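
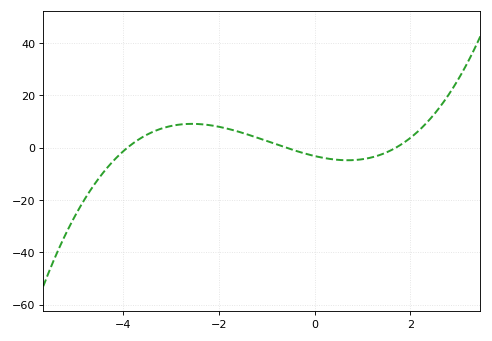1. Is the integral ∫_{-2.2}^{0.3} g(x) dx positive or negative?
positive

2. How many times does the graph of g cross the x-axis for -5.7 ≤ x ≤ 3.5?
3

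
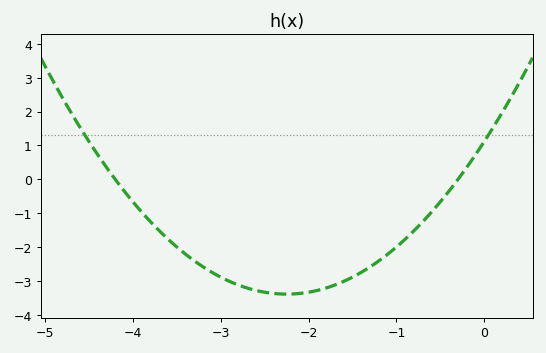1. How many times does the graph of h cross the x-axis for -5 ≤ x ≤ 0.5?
2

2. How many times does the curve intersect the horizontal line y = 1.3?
2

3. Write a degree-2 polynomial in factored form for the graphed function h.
y = 0.89(x + 4.2)(x + 0.3)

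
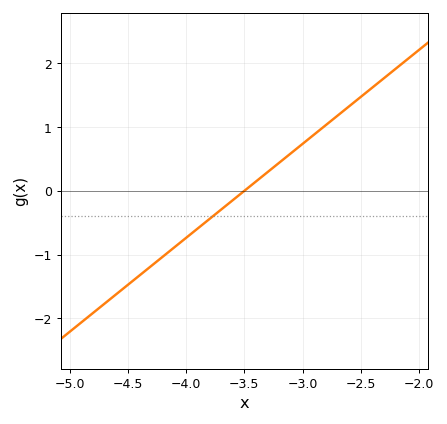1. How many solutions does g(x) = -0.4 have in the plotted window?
1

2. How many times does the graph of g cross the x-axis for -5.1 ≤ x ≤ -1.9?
1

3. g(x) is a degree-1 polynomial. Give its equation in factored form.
y = 1.47(x + 3.5)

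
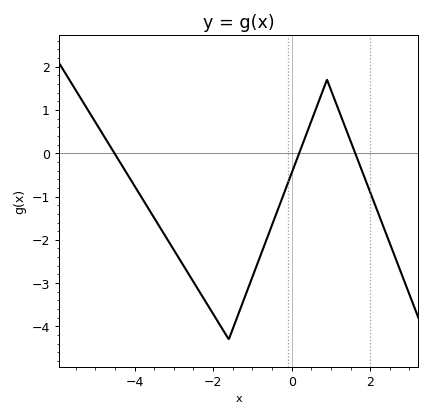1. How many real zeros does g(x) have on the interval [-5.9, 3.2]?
3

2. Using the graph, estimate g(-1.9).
-3.86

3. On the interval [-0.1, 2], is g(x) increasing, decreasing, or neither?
neither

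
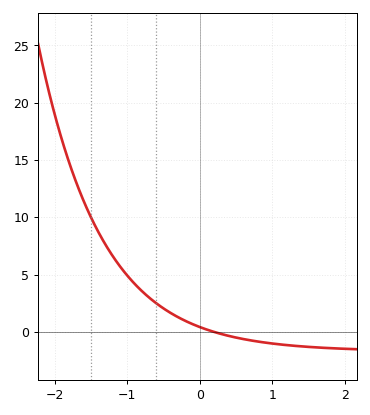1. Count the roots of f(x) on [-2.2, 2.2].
1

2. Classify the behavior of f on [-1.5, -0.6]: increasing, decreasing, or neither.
decreasing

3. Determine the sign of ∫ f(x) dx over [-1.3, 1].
positive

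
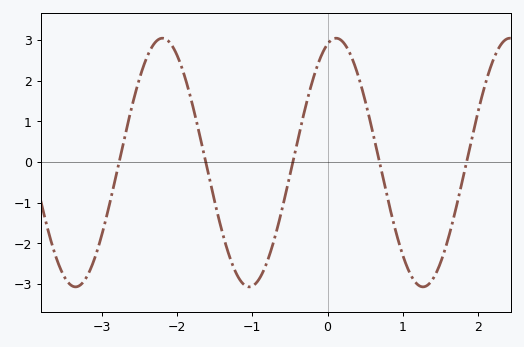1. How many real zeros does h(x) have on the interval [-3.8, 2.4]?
5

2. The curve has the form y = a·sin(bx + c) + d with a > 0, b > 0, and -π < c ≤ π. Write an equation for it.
y = 3.06sin(2.72x + 1.26) - 0.01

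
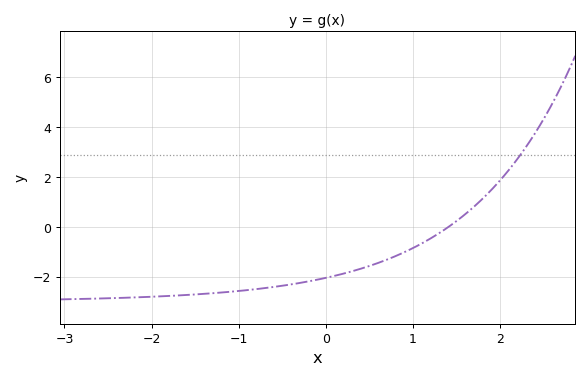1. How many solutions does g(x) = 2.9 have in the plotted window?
1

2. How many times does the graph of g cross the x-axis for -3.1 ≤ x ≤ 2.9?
1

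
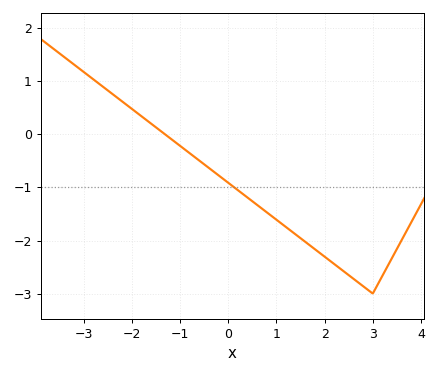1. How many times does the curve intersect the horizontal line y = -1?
1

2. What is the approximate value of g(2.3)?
-2.5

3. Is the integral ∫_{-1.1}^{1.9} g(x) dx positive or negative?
negative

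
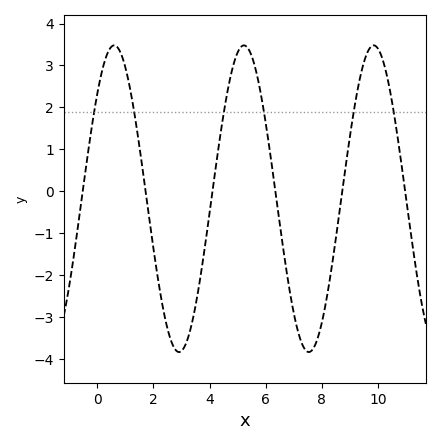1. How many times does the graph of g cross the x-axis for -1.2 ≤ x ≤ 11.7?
6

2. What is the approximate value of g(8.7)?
-0.1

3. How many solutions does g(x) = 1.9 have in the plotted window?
6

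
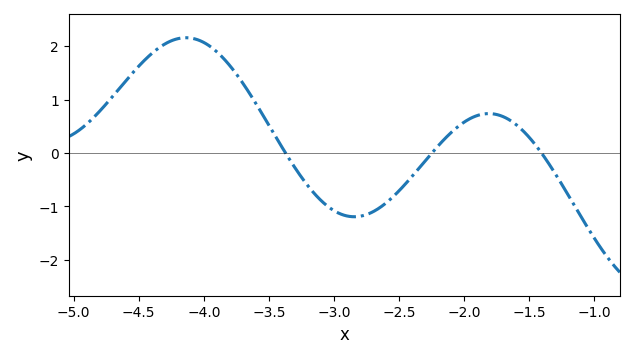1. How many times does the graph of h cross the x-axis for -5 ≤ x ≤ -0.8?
3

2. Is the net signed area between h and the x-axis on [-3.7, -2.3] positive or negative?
negative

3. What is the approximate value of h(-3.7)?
1.3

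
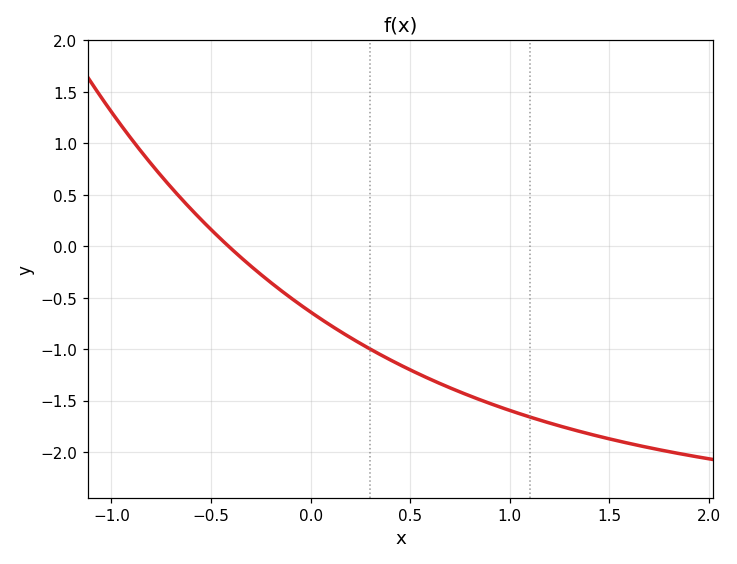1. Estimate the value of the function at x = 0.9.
-1.53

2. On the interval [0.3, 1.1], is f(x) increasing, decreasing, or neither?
decreasing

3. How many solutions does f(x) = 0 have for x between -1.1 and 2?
1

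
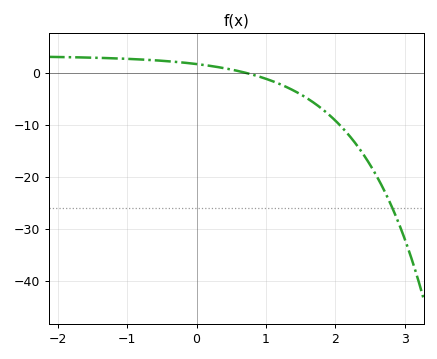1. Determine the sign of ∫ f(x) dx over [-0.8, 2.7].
negative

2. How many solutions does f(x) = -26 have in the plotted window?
1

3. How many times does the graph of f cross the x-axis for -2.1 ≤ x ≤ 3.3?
1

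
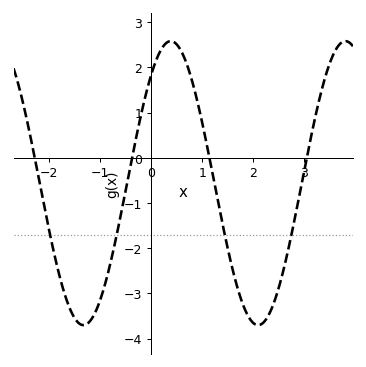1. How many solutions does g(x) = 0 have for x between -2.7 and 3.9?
4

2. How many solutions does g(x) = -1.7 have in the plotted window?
4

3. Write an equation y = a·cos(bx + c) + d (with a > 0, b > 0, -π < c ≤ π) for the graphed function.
y = 3.14cos(1.8x - 0.71) - 0.56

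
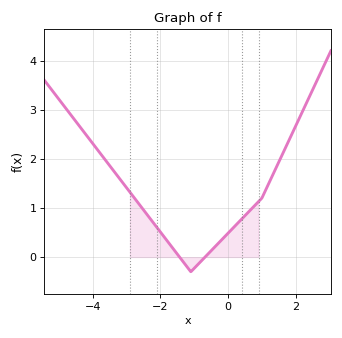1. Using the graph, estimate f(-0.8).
-0.086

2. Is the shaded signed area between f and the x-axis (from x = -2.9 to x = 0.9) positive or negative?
positive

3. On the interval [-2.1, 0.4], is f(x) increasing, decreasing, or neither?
neither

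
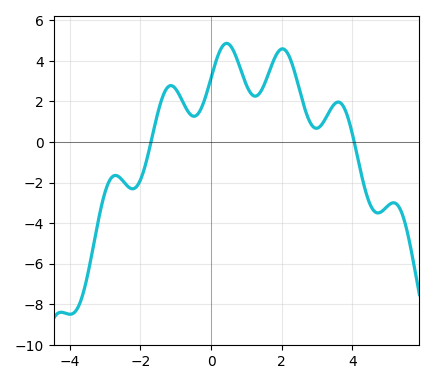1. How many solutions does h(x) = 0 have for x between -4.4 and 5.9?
2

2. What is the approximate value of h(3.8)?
1.57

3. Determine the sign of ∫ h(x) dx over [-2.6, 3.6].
positive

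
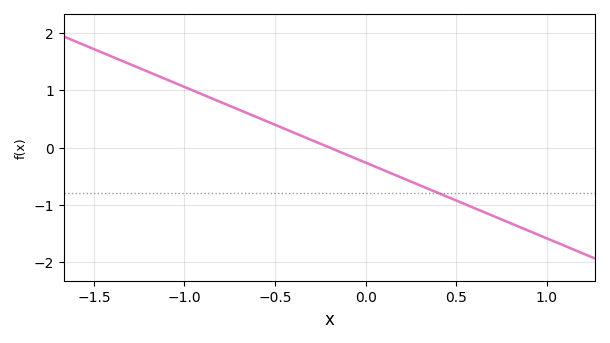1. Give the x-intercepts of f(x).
-0.2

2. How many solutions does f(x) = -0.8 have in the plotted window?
1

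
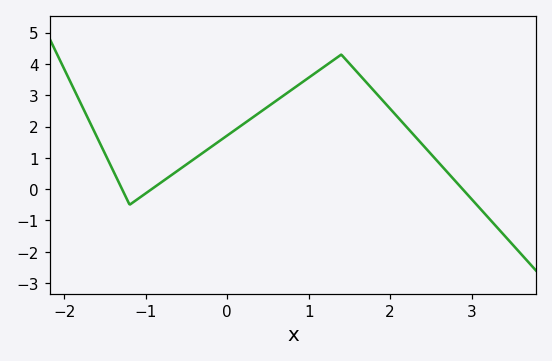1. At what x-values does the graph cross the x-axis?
-1.3, -0.9, 2.9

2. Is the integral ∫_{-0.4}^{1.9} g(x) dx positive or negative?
positive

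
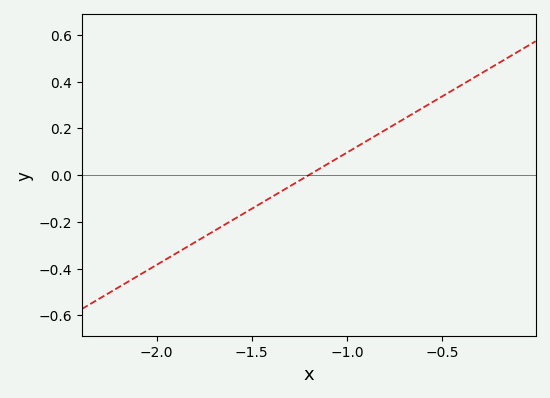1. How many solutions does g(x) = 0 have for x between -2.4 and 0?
1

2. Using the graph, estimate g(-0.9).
0.144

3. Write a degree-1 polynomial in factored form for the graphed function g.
y = 0.48(x + 1.2)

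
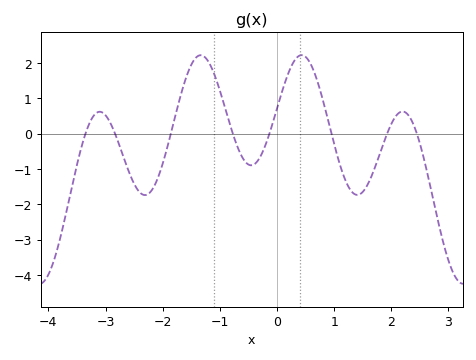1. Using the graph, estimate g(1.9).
-0.109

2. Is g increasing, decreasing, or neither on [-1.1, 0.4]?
neither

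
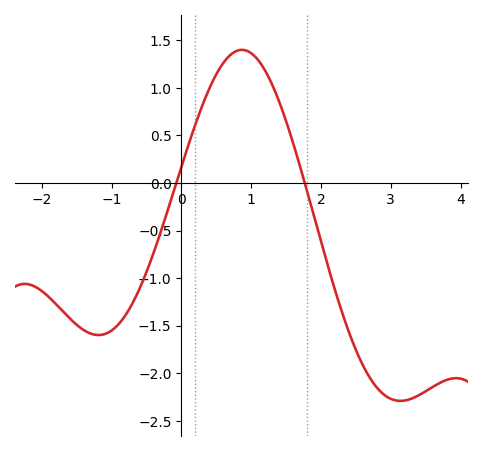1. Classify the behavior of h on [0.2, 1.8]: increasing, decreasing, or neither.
neither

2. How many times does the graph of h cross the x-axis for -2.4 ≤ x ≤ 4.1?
2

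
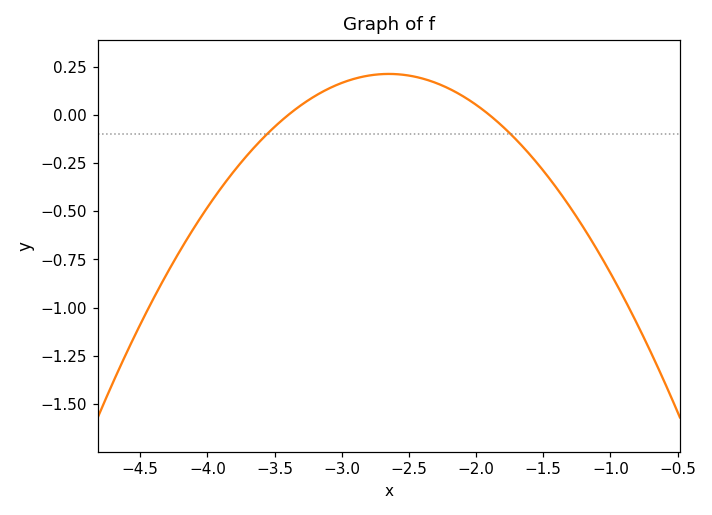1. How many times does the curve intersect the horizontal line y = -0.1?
2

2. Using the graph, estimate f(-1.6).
-0.205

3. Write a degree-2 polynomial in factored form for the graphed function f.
y = -0.38(x + 3.4)(x + 1.9)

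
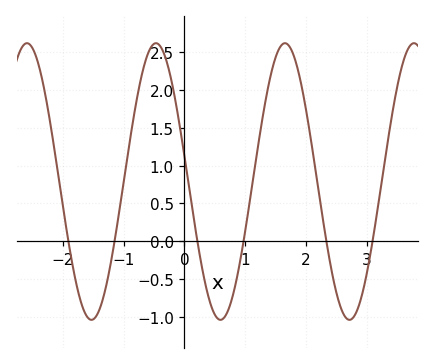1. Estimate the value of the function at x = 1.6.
2.6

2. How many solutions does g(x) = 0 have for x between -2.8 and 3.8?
6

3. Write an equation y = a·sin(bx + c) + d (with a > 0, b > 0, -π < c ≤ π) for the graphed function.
y = 1.83sin(3x + 3) + 0.79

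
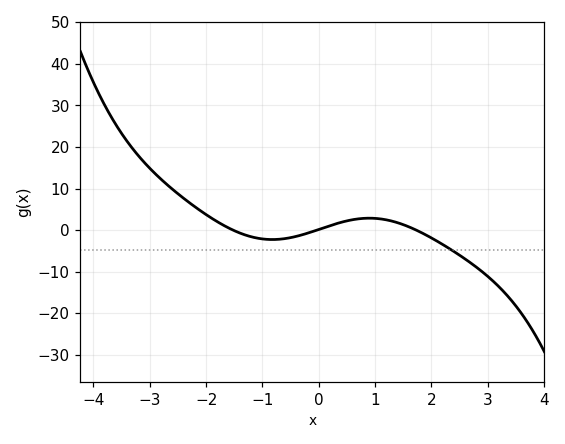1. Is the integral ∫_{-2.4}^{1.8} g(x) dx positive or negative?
positive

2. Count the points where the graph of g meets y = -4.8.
1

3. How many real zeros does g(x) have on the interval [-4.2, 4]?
3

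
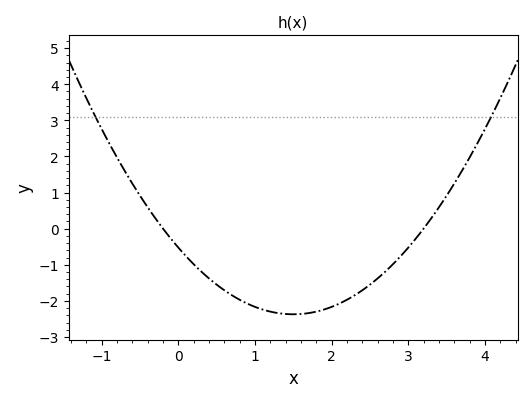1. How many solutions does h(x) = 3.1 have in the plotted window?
2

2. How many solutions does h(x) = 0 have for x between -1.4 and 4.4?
2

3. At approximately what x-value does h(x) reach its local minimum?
1.5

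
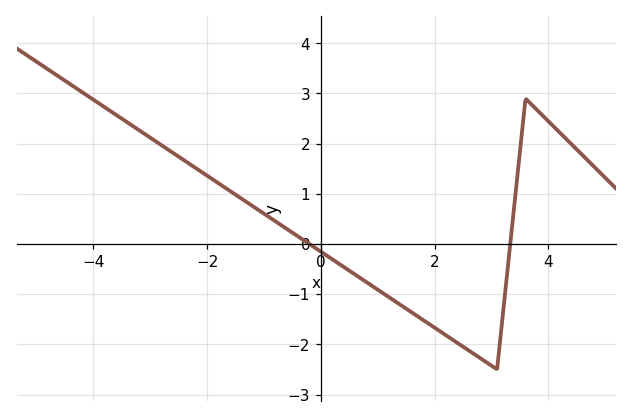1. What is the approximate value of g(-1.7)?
1.13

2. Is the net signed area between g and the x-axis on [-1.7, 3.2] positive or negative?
negative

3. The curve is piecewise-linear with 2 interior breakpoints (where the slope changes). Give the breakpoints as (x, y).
(3.1, -2.5); (3.6, 2.9)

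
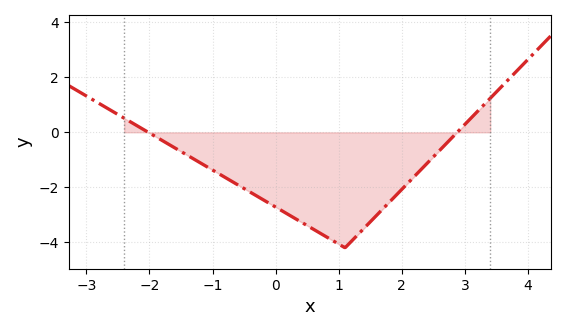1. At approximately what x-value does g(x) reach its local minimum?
1.2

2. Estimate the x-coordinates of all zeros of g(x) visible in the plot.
-2, 2.8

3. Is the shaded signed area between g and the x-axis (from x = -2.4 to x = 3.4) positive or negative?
negative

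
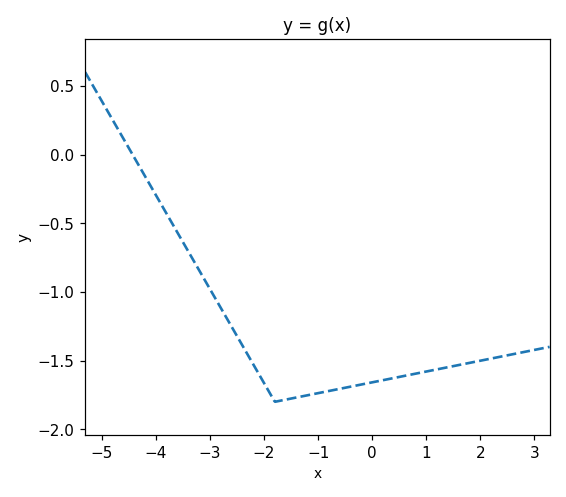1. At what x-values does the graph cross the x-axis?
-4.43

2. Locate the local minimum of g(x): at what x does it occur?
-1.8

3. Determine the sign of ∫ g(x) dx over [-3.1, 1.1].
negative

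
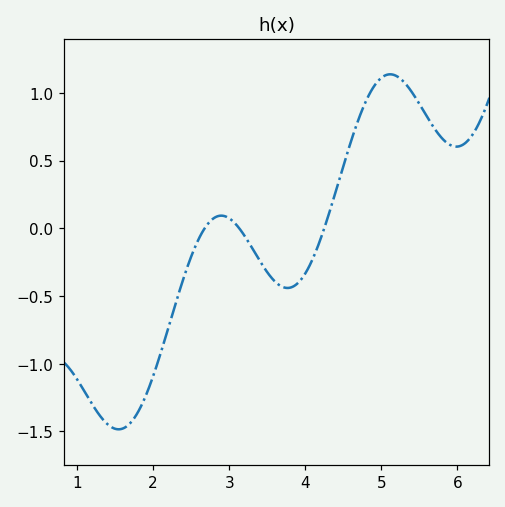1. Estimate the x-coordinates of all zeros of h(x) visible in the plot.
2.7, 3.1, 4.2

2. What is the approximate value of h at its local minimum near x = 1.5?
-1.5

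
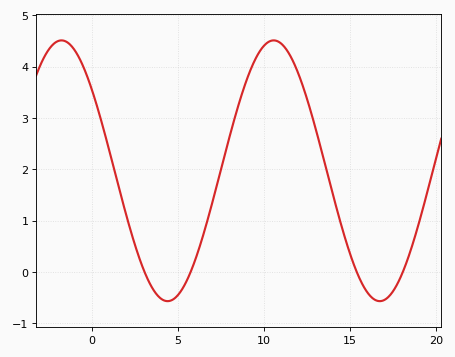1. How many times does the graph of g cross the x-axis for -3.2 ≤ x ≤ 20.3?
4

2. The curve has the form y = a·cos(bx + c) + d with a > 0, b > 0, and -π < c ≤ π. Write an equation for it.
y = 2.54cos(0.51x + 0.902) + 1.97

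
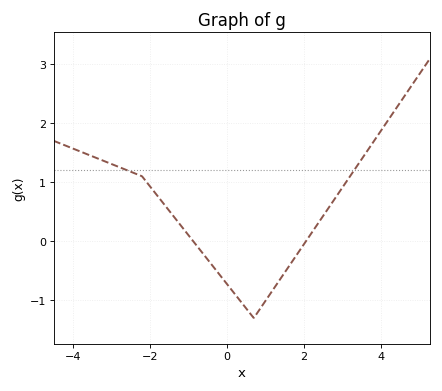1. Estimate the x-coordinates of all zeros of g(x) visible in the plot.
-0.8, 2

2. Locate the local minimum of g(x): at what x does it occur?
0.8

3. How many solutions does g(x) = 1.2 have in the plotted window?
2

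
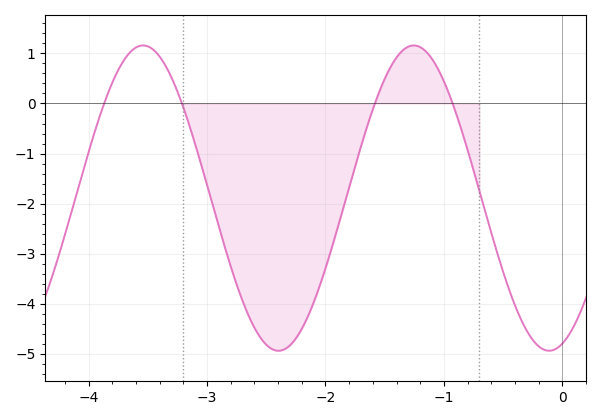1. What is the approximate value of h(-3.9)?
-0.219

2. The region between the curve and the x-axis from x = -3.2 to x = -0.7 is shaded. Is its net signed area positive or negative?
negative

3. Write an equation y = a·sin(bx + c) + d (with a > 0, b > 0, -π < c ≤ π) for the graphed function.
y = 3.05sin(2.75x - 1.26) - 1.89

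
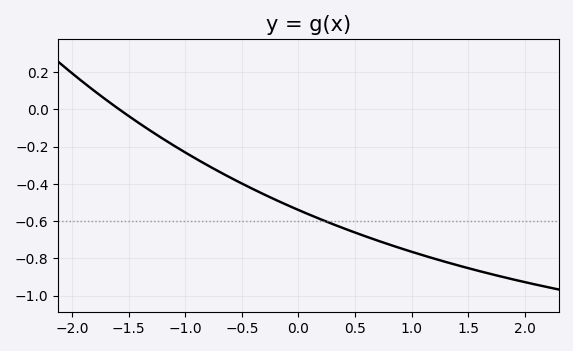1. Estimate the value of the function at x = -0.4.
-0.42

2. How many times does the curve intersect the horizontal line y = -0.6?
1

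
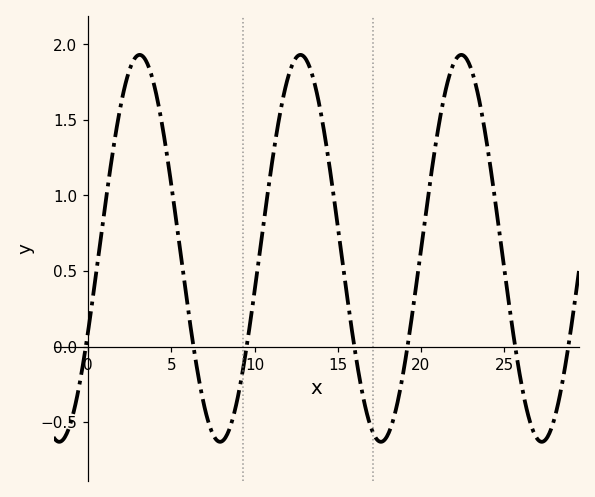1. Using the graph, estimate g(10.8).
1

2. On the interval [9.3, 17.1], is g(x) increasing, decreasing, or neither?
neither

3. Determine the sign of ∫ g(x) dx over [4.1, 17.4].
positive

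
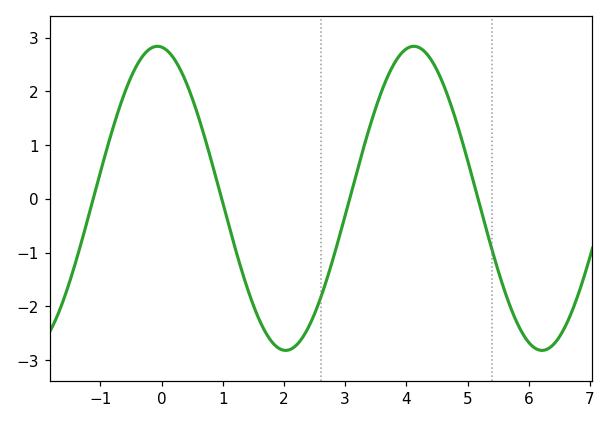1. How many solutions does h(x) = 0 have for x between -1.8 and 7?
4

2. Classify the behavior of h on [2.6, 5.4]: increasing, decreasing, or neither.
neither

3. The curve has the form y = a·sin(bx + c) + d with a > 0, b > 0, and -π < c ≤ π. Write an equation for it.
y = 2.83sin(1.5x + 1.7) + 0.01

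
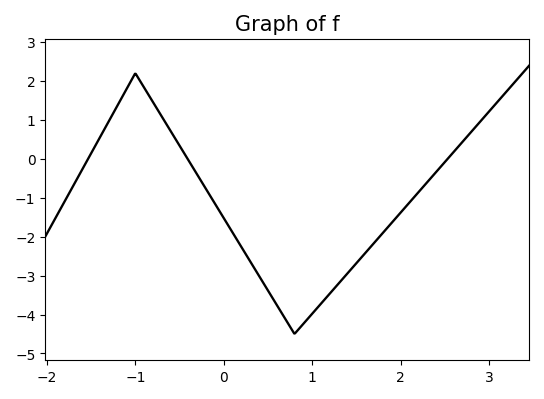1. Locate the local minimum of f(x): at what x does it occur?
0.801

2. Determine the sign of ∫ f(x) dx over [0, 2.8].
negative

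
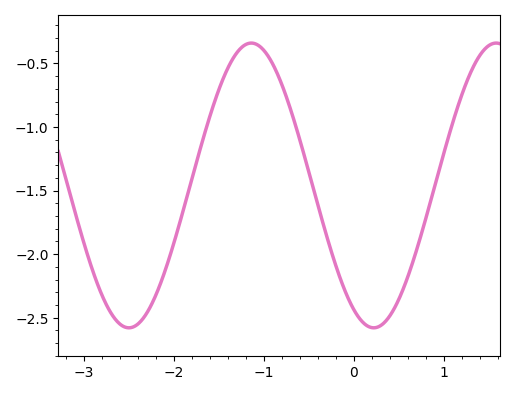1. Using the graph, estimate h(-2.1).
-2.15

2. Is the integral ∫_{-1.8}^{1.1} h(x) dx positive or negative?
negative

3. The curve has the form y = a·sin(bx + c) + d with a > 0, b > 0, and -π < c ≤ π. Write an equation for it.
y = 1.12sin(2.3x - 2.1) - 1.46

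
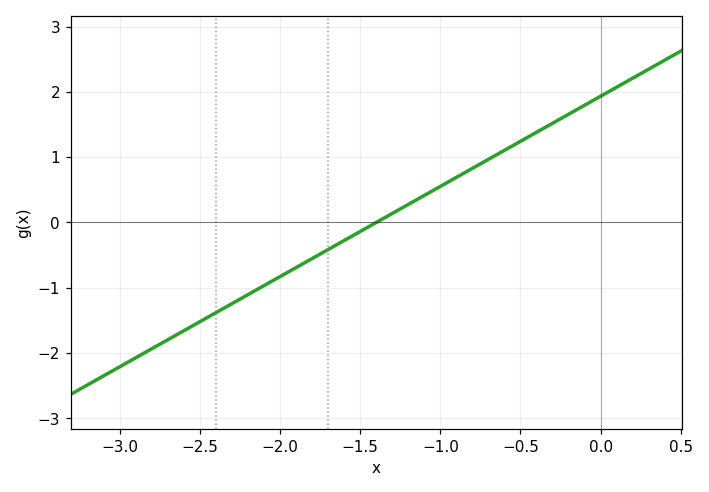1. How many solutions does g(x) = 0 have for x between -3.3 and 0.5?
1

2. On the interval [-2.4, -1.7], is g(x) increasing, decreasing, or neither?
increasing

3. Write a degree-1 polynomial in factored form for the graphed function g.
y = 1.38(x + 1.4)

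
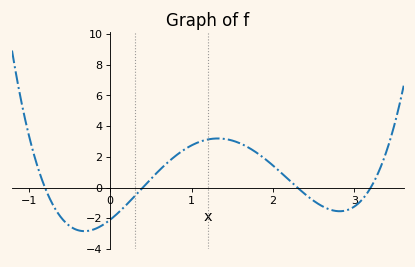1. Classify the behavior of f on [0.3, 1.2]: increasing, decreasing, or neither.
increasing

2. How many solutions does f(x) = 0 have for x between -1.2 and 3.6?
4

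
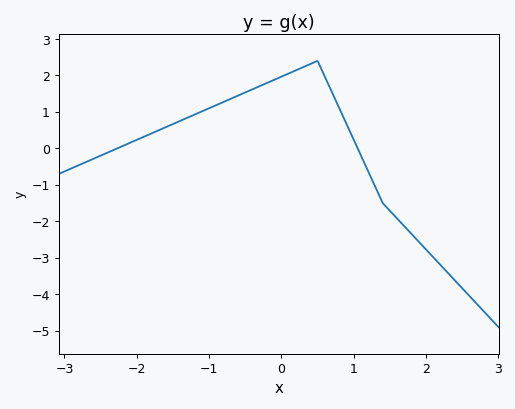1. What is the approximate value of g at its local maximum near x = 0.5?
2.4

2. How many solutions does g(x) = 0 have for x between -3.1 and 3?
2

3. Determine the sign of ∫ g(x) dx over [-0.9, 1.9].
positive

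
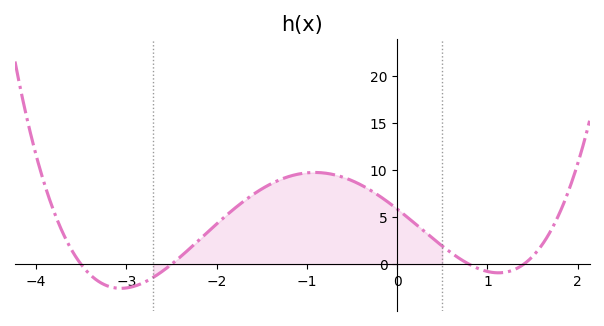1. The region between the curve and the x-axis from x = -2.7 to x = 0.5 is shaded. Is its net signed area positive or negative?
positive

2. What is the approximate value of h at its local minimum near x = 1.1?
-0.899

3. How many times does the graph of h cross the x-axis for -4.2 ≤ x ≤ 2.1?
4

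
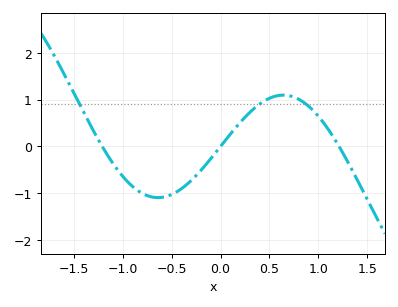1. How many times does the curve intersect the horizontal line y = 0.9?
3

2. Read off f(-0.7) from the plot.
-1.1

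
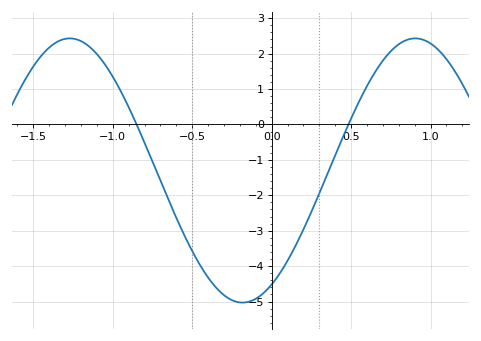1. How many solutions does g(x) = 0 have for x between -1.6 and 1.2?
2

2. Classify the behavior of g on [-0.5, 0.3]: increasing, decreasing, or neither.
neither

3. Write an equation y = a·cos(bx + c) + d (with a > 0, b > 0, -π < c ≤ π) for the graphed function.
y = 3.73cos(2.9x - 2.6) - 1.3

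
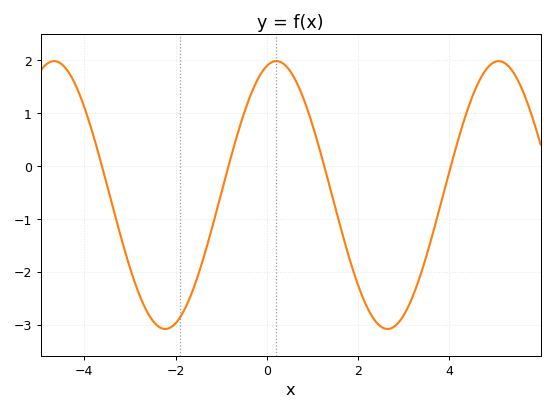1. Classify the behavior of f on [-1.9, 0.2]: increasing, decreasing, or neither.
increasing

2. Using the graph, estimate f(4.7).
1.7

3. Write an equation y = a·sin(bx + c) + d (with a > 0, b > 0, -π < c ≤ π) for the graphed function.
y = 2.53sin(1.3x + 1.3) - 0.55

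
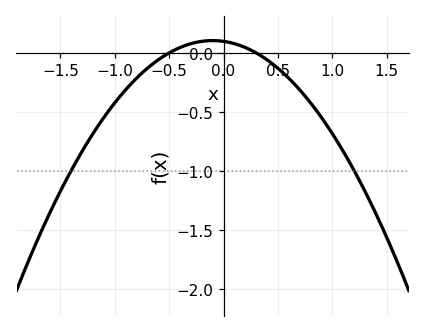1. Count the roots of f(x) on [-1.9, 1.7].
2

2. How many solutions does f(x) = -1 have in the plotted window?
2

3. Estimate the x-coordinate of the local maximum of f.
-0.1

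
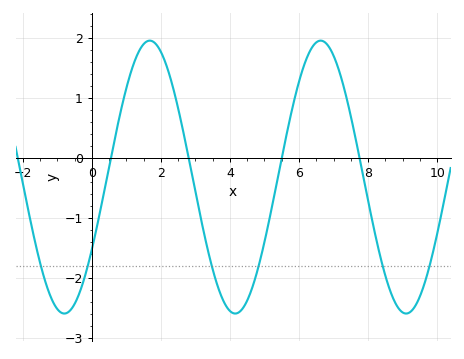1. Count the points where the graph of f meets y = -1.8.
6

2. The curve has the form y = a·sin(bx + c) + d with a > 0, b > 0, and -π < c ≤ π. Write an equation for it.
y = 2.28sin(1.3x - 0.56) - 0.32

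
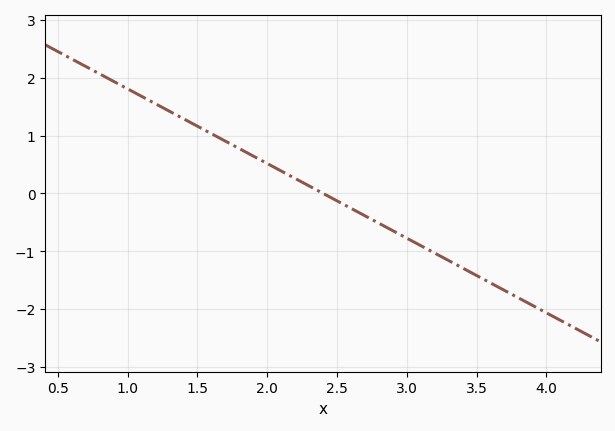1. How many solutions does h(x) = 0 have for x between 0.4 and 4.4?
1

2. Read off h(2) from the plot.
0.5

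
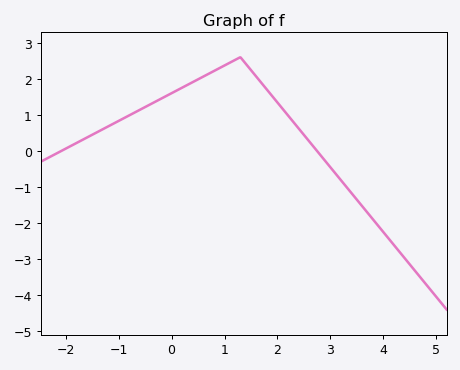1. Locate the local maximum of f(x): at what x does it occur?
1.3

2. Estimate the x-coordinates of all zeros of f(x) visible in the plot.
-2.08, 2.75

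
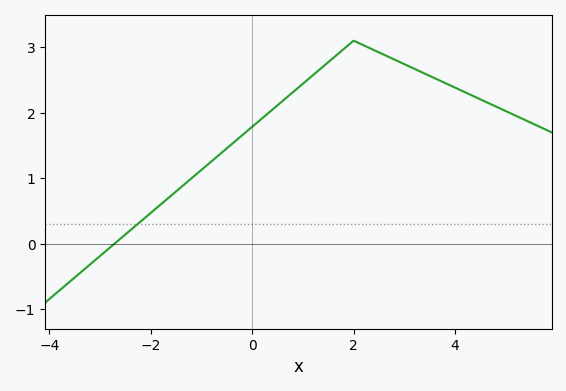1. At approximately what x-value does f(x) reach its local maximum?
2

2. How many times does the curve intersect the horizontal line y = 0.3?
1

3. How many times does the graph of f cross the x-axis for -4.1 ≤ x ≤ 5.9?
1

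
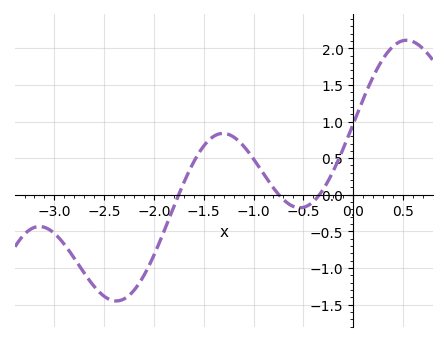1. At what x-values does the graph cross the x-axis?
-1.75, -0.745, -0.339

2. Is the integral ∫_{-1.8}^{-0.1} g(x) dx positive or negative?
positive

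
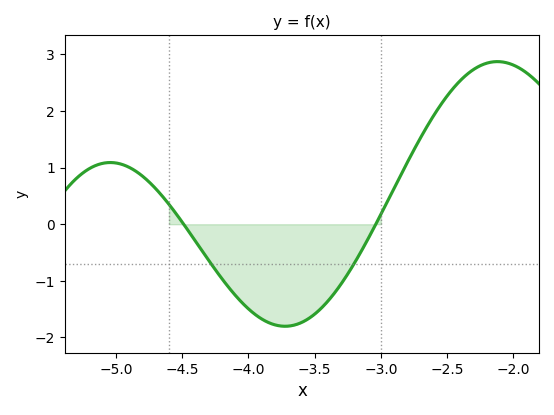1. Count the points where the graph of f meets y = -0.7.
2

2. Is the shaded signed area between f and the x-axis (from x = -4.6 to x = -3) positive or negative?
negative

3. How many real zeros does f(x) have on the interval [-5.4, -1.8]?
2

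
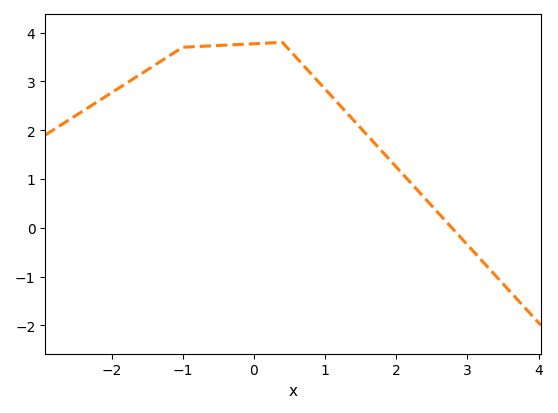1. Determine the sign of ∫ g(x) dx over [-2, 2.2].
positive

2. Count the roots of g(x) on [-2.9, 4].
1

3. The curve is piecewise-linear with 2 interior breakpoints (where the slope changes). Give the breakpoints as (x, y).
(-1, 3.7); (0.4, 3.8)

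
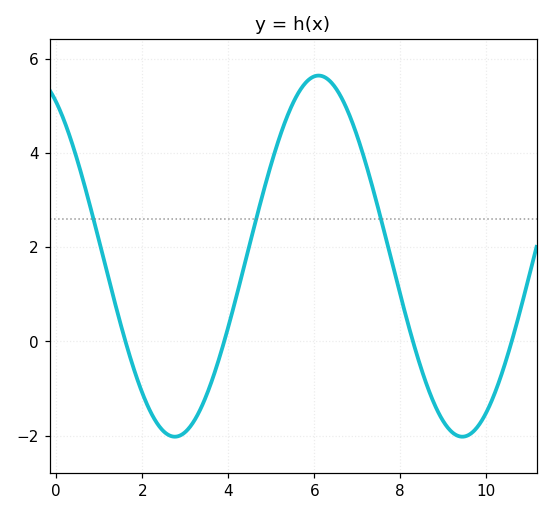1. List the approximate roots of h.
1.61, 3.91, 8.29, 10.6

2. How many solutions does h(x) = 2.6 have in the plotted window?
3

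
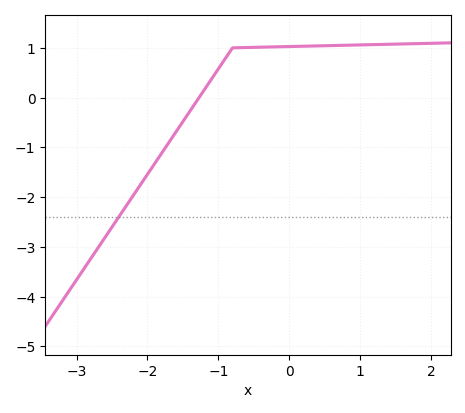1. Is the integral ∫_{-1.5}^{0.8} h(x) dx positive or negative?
positive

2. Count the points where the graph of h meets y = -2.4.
1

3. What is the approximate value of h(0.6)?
1.05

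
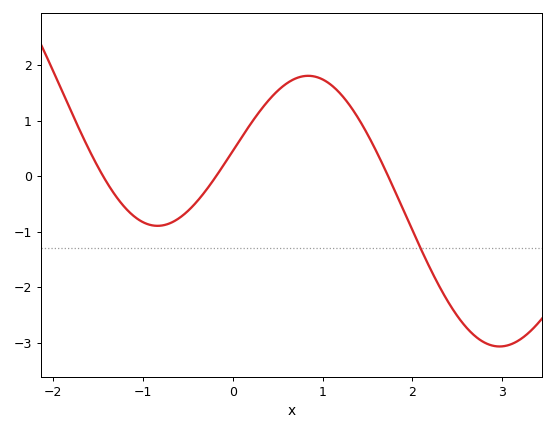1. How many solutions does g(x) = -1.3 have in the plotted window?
1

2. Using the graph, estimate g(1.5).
0.8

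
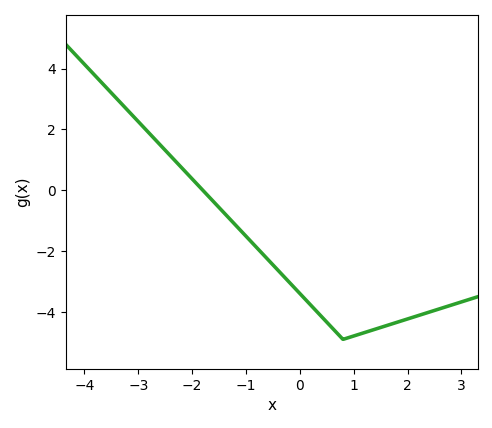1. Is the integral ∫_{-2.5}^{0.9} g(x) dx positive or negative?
negative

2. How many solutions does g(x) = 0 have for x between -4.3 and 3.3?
1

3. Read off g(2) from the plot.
-4.2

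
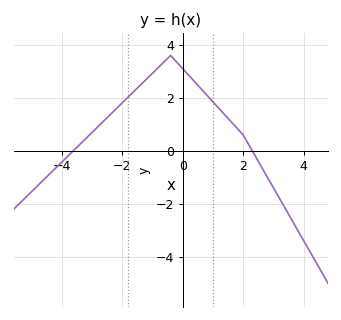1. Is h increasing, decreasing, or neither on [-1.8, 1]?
neither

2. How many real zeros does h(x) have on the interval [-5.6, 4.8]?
2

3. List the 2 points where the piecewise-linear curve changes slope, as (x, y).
(-0.4, 3.6); (2, 0.6)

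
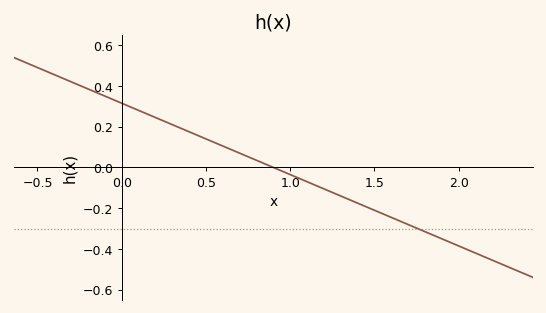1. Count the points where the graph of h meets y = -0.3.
1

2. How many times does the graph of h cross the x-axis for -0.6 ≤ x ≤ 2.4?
1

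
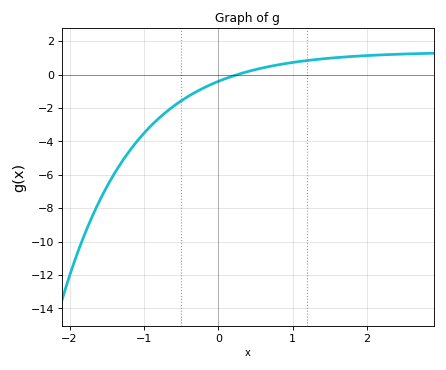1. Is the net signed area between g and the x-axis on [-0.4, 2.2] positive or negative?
positive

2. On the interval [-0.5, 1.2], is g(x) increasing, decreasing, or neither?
increasing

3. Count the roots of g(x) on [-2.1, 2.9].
1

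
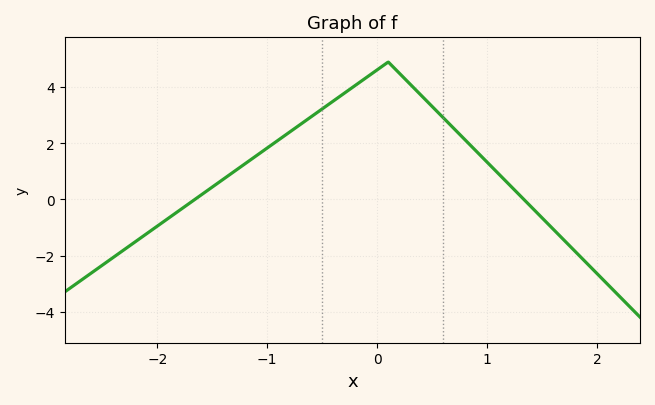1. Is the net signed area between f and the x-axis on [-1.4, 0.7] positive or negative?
positive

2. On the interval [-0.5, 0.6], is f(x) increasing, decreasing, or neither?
neither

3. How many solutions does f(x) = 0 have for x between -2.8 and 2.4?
2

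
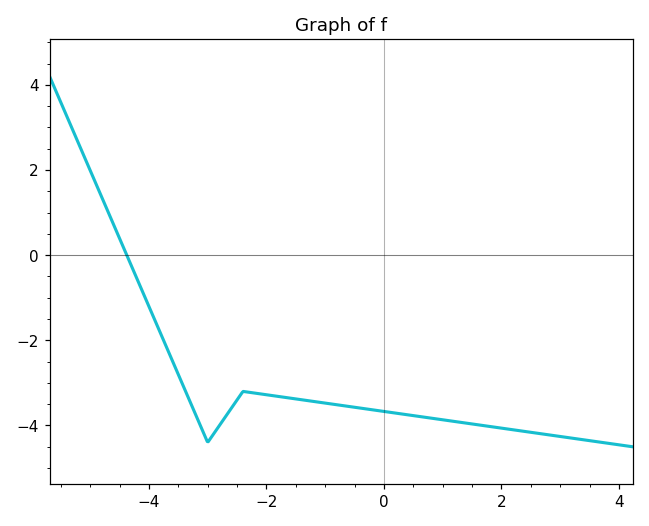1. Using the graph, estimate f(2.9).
-4.2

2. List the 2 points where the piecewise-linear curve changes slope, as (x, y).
(-3, -4.4); (-2.4, -3.2)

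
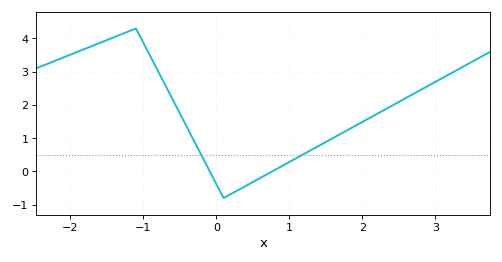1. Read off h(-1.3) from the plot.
4.1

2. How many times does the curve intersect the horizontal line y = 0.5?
2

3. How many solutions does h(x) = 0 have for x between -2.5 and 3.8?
2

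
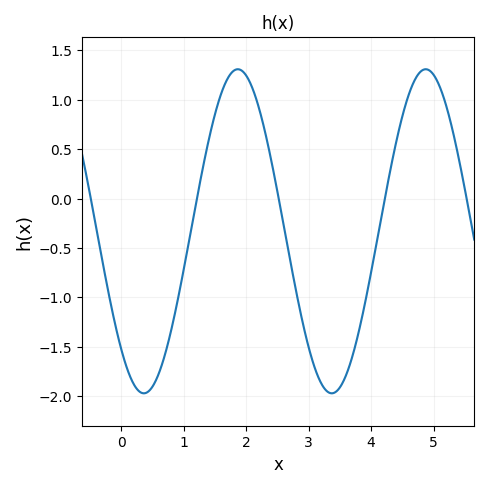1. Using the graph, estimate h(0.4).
-1.95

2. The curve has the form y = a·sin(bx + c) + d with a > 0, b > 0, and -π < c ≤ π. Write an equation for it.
y = 1.64sin(2.1x - 2.3) - 0.33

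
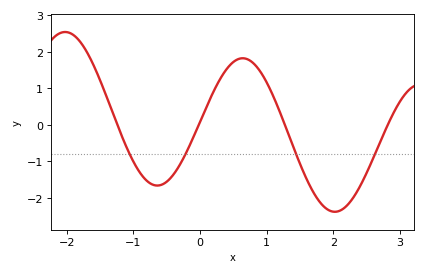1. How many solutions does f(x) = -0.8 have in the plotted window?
4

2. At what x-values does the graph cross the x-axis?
-1.24, -0.019, 1.27, 2.82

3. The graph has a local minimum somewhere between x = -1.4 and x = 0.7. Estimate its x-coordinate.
-0.64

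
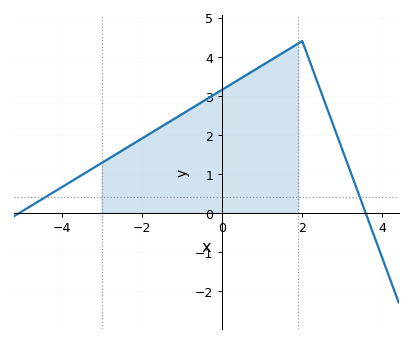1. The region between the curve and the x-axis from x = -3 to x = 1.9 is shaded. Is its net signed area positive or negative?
positive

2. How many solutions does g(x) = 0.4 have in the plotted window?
2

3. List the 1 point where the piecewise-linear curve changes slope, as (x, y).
(2, 4.4)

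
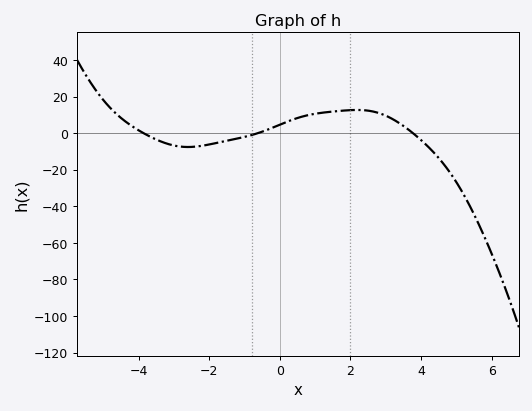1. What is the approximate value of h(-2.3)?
-7.15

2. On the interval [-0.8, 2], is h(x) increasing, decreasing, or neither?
increasing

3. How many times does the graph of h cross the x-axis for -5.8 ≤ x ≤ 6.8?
3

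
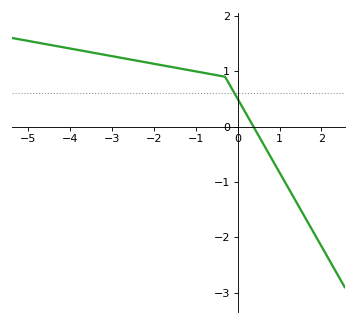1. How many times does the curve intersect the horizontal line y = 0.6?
1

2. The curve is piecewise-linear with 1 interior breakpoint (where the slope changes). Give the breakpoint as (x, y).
(-0.3, 0.9)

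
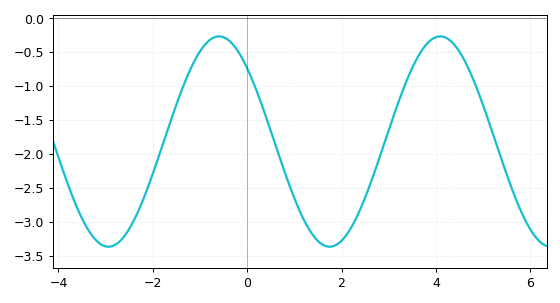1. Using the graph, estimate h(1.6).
-3.34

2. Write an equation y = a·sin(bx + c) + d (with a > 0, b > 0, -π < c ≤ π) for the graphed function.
y = 1.55sin(1.34x + 2.37) - 1.82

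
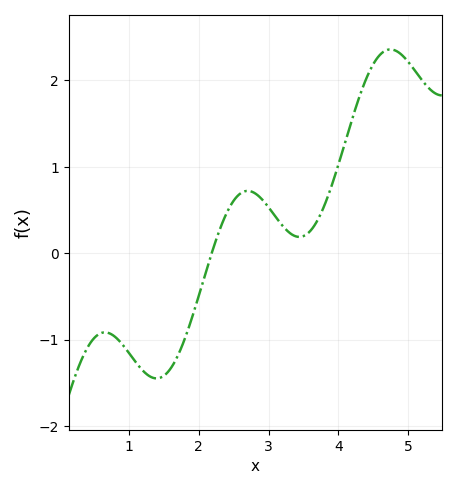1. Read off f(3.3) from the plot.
0.2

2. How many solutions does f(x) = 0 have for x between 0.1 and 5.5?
1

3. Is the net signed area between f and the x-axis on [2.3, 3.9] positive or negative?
positive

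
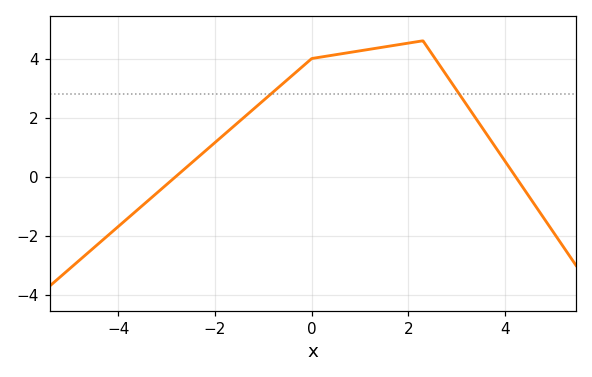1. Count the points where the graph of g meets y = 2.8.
2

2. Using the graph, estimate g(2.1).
4.6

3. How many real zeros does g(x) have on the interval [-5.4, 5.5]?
2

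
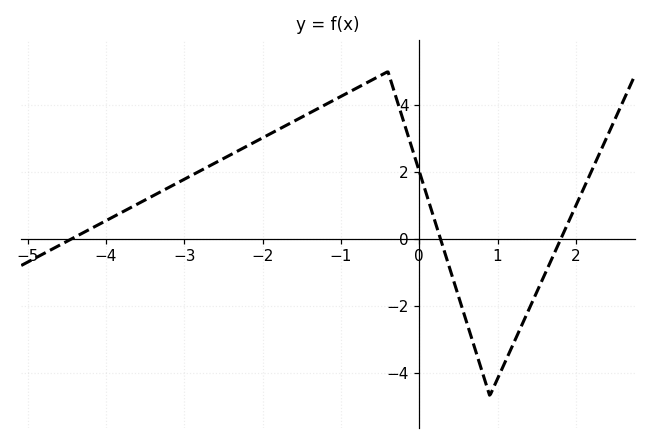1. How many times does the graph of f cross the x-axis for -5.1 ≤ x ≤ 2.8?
3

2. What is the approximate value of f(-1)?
4.26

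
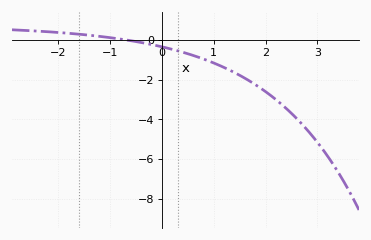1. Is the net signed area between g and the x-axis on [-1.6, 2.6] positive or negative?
negative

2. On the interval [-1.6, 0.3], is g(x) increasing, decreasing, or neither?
decreasing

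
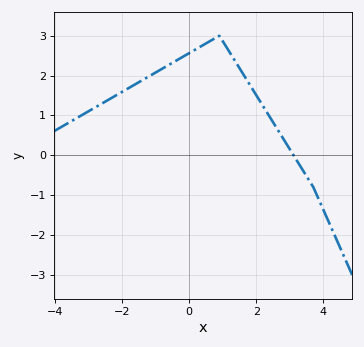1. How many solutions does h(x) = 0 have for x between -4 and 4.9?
1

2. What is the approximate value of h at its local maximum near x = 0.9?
3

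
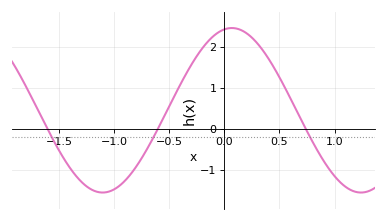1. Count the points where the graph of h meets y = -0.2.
3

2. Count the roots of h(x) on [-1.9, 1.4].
3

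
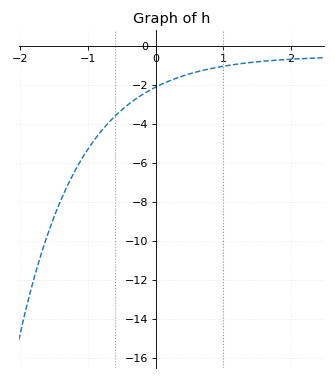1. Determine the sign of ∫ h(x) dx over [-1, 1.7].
negative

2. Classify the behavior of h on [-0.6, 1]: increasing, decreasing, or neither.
increasing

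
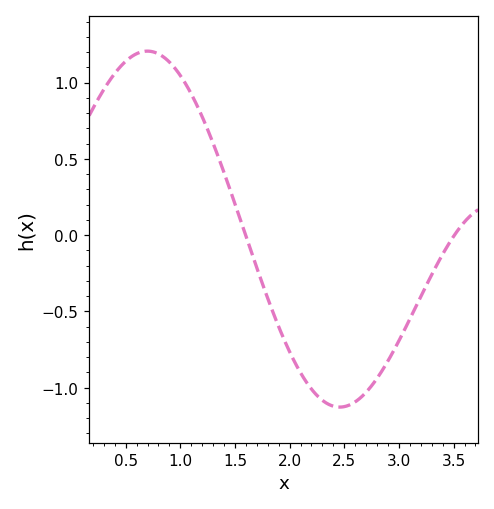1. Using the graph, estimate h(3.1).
-0.551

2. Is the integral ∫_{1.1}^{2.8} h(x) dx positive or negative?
negative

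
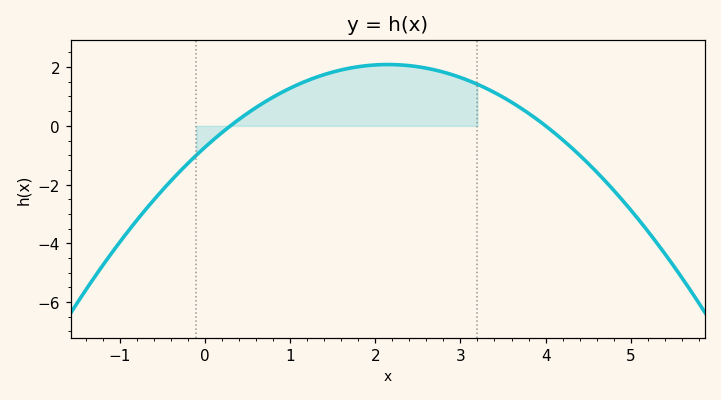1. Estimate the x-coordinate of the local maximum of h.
2.15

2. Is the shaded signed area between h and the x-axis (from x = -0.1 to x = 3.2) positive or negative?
positive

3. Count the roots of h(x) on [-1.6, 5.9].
2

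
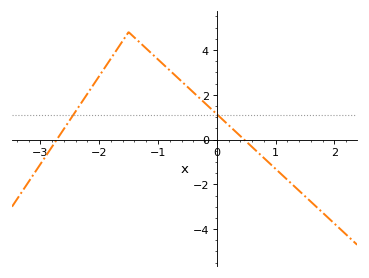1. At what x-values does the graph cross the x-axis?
-2.7, 0.5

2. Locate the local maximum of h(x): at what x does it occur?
-1.5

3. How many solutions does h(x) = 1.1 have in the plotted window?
2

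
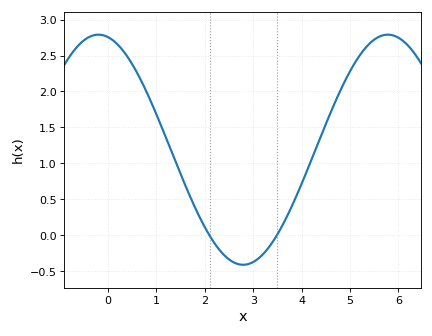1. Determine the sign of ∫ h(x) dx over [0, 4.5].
positive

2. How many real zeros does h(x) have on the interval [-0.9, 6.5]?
2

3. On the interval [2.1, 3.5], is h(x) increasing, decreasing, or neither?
neither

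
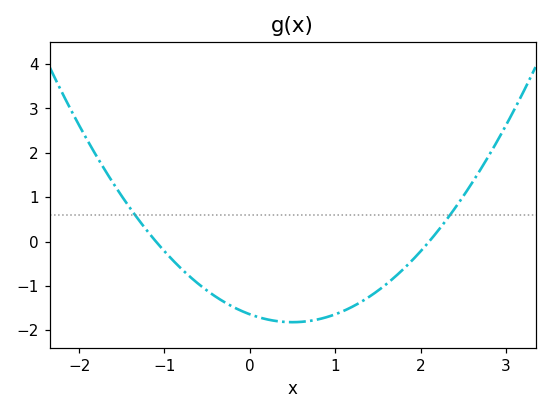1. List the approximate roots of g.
-1.1, 2.1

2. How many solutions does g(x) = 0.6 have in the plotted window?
2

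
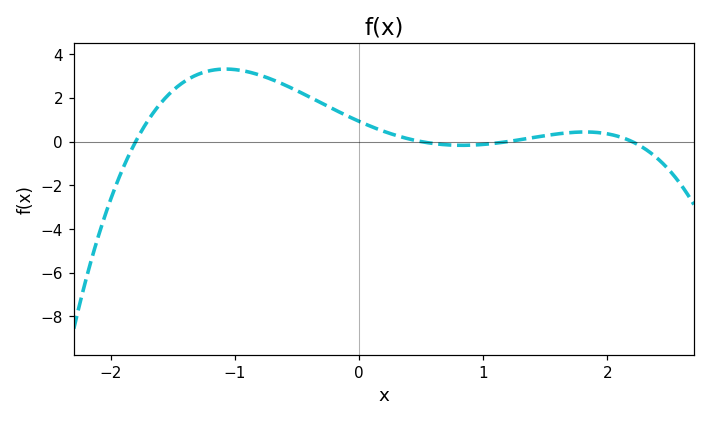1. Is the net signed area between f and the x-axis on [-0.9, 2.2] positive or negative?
positive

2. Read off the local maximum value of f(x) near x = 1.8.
0.439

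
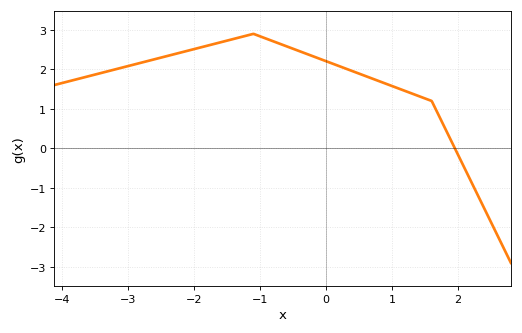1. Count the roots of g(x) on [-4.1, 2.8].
1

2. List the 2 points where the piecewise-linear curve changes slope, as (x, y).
(-1.1, 2.9); (1.6, 1.2)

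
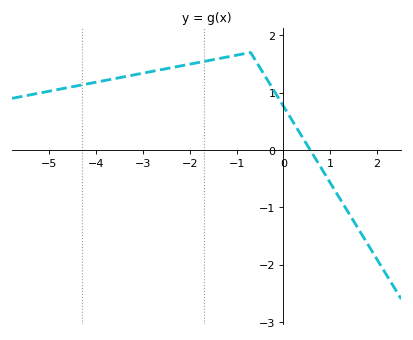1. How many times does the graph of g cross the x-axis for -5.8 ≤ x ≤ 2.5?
1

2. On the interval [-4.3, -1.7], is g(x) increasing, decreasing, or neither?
increasing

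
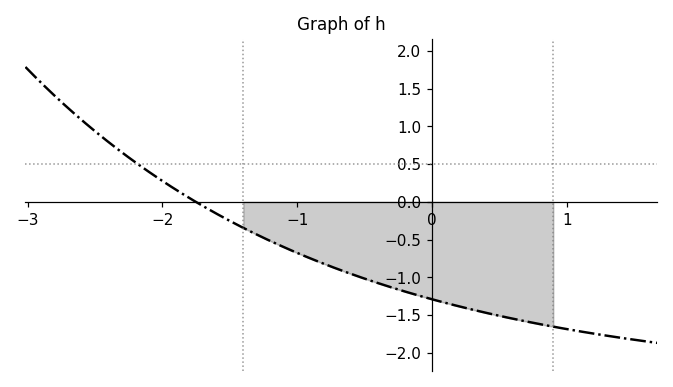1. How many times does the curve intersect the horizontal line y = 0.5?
1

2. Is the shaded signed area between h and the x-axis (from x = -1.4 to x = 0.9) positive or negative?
negative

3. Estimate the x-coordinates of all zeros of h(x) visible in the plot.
-1.8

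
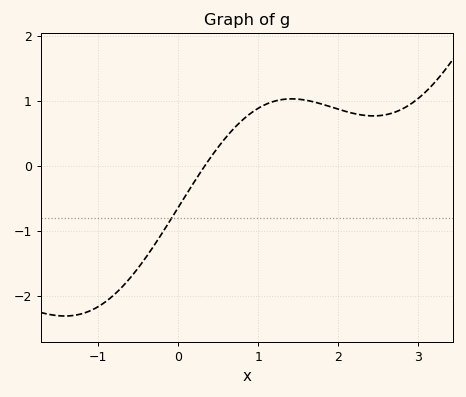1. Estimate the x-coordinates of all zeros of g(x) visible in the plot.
0.331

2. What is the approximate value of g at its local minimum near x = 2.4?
0.771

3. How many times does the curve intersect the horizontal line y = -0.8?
1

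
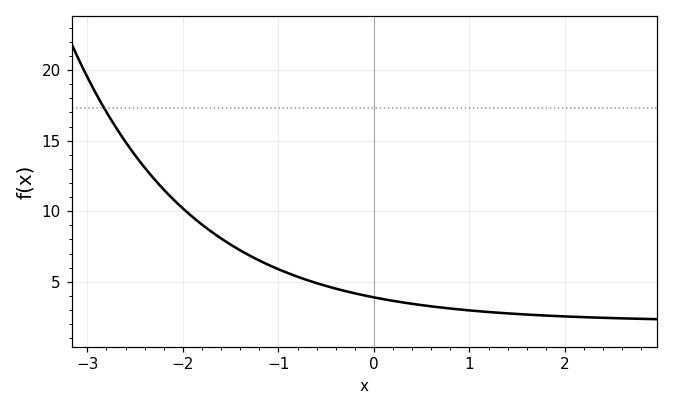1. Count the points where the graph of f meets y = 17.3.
1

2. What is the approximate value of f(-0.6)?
4.9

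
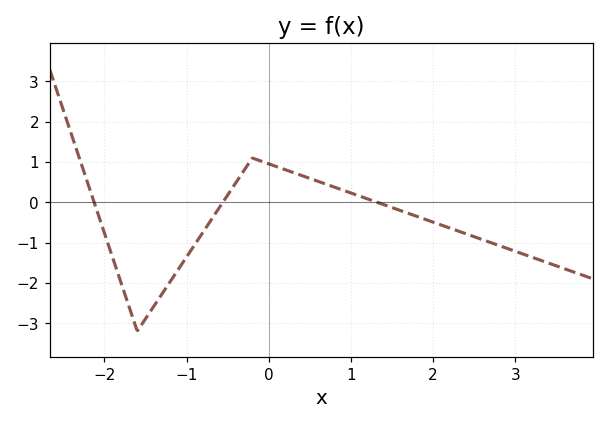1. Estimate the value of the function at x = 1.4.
-0.058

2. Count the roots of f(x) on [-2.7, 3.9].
3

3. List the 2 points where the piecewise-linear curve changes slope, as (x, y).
(-1.6, -3.2); (-0.2, 1.1)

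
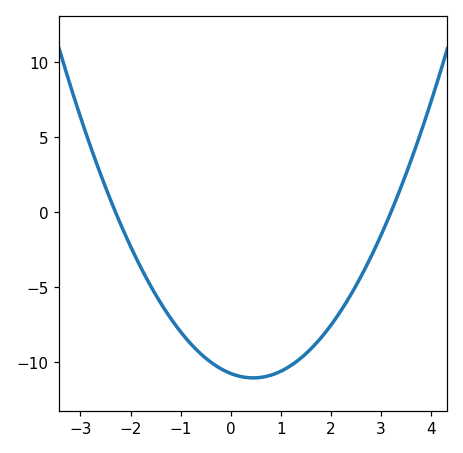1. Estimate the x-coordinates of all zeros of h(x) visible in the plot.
-2.3, 3.2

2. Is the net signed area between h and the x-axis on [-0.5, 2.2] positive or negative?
negative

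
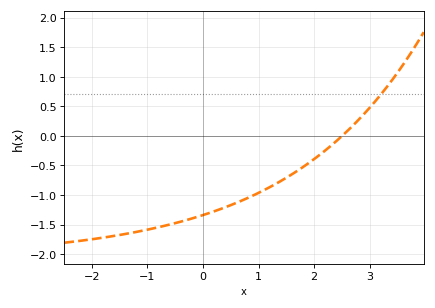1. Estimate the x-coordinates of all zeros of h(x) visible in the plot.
2.5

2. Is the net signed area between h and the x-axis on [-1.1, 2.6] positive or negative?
negative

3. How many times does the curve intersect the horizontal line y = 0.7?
1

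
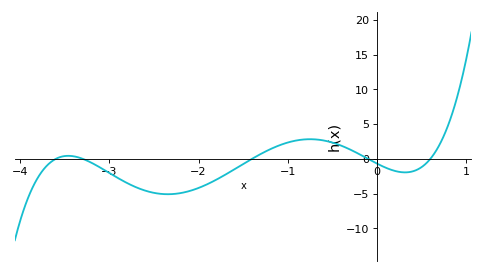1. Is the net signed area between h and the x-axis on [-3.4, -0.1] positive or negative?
negative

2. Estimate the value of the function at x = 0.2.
-1.74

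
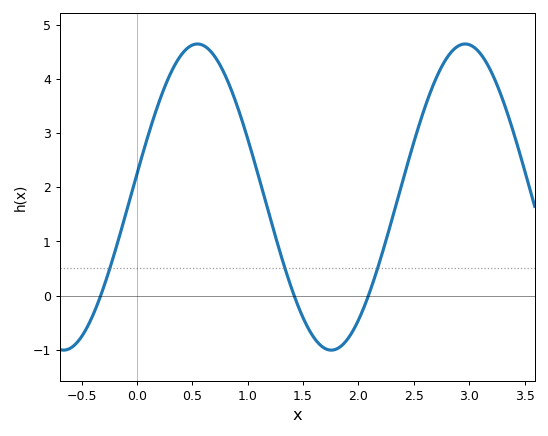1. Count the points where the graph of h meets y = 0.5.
3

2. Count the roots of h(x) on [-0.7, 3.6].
3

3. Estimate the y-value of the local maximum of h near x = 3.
4.6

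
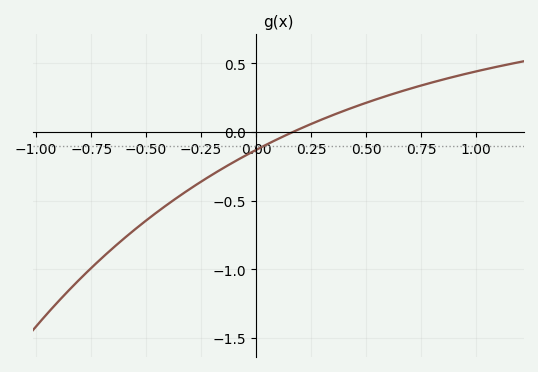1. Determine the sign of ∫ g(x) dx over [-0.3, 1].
positive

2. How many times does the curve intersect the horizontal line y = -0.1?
1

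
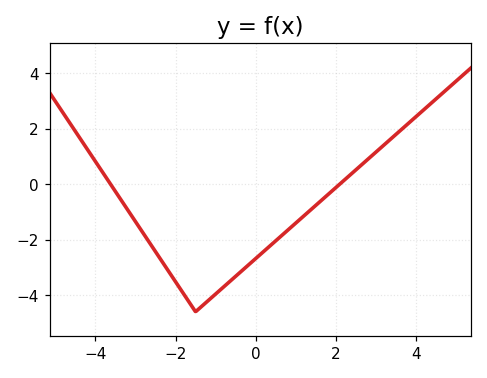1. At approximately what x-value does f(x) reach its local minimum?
-1.6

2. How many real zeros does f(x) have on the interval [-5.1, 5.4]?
2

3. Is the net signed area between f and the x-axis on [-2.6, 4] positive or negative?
negative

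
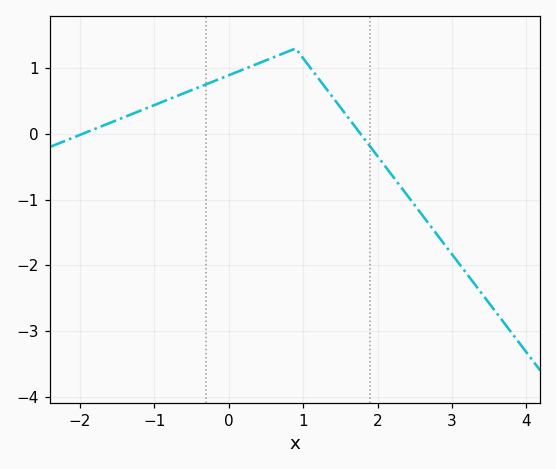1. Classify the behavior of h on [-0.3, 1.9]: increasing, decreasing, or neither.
neither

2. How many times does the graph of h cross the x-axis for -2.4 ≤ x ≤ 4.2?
2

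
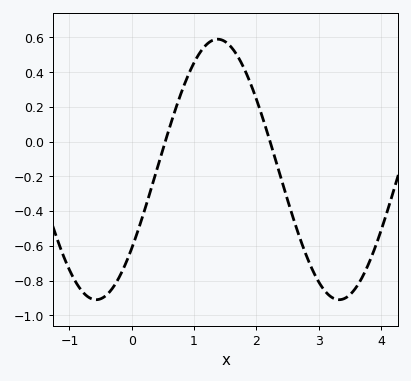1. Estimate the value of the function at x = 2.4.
-0.22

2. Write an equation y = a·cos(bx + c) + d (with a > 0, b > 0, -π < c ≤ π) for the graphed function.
y = 0.75cos(1.6x - 2.2) - 0.16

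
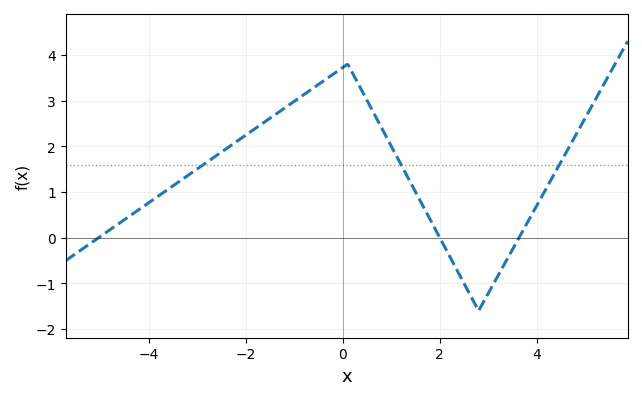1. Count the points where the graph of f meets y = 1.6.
3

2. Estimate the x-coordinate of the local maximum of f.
0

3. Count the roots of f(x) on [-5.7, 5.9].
3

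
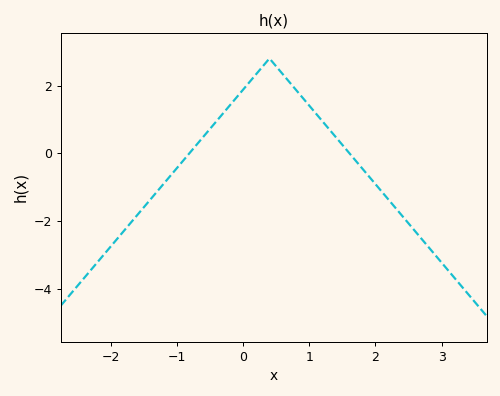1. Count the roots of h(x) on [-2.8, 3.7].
2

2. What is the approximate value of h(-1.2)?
-0.901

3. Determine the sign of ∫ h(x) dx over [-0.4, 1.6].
positive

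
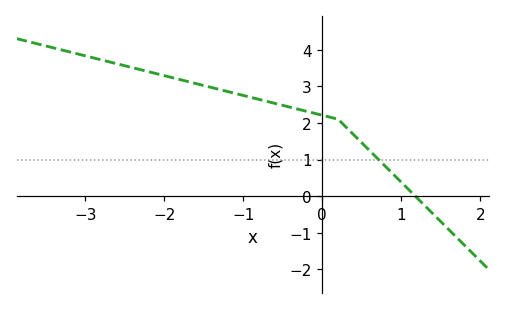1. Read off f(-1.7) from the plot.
3.1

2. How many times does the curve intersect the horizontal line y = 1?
1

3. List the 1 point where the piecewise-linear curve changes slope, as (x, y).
(0.2, 2.1)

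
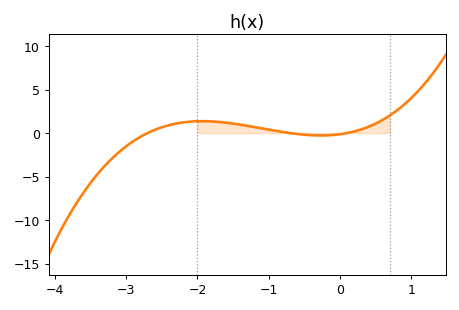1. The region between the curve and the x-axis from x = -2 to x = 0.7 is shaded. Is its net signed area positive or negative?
positive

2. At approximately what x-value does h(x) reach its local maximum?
-1.9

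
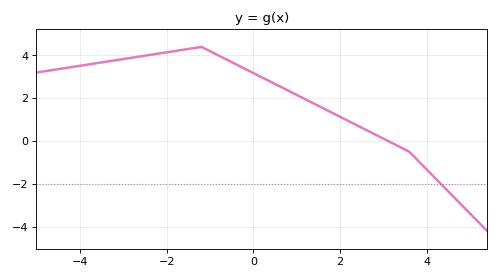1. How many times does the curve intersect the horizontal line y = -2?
1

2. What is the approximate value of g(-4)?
3.6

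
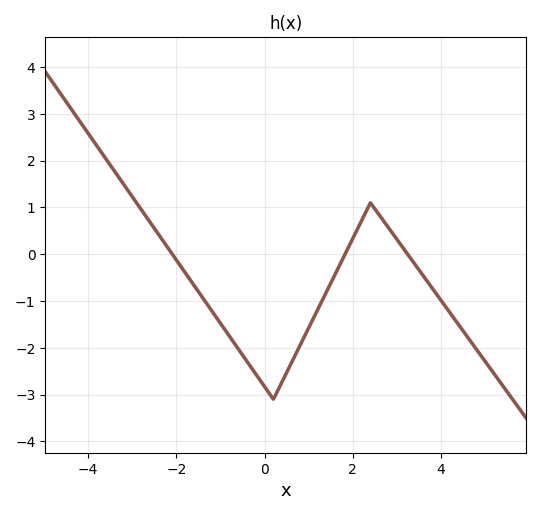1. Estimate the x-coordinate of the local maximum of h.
2.4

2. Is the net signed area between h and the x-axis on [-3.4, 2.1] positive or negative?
negative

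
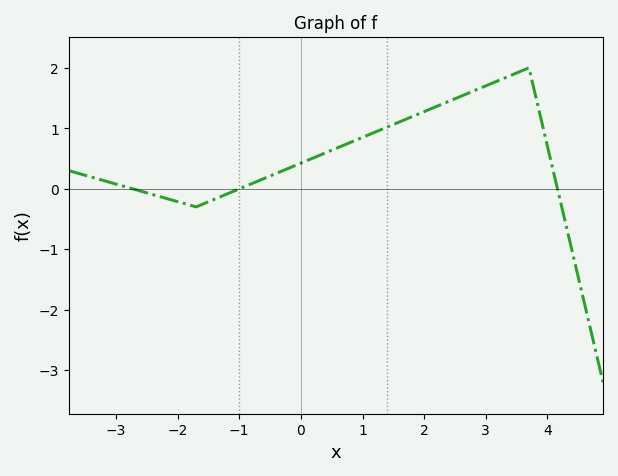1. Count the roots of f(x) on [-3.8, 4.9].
3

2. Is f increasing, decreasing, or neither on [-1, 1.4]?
increasing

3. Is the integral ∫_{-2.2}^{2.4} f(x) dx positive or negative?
positive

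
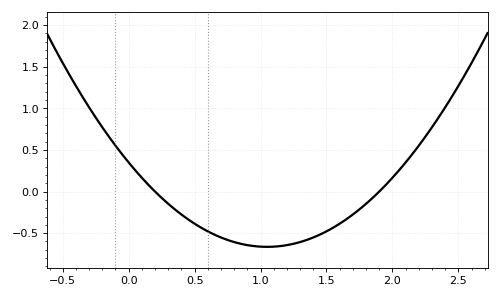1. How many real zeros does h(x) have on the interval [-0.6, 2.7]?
2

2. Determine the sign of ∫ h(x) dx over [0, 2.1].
negative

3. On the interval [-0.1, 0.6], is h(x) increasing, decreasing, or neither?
decreasing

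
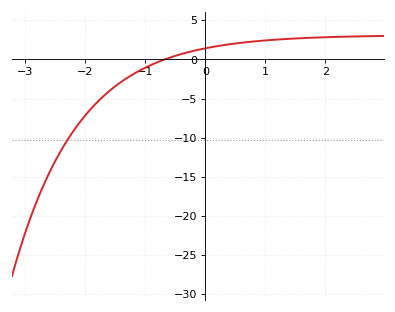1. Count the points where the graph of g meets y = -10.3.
1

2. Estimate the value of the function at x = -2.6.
-14.5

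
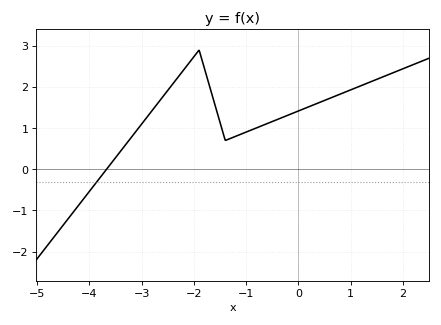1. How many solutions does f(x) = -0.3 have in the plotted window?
1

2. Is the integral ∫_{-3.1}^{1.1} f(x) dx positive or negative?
positive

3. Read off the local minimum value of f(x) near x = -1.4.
0.702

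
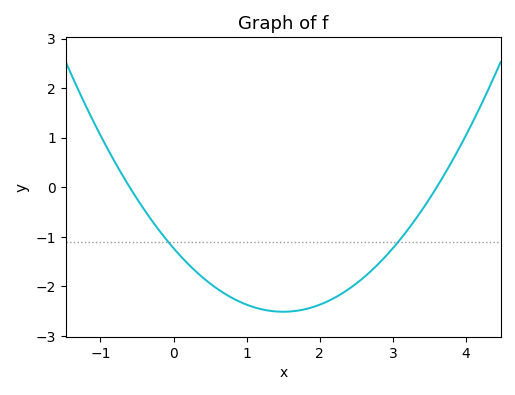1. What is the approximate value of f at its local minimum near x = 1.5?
-2.5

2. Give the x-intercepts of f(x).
-0.6, 3.6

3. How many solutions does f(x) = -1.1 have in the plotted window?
2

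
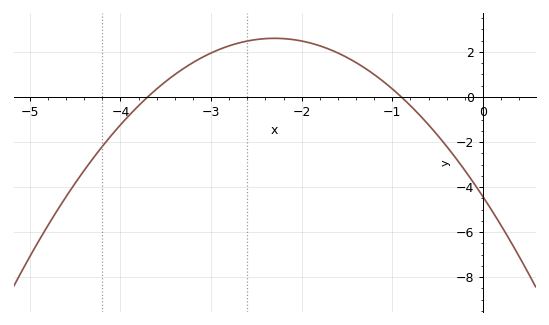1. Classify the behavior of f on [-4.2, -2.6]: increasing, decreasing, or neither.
increasing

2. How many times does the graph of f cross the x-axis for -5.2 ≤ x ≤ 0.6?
2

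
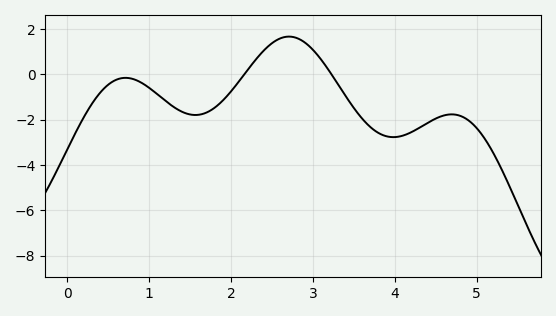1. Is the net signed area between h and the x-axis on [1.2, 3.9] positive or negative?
negative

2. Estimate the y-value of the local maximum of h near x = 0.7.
-0.2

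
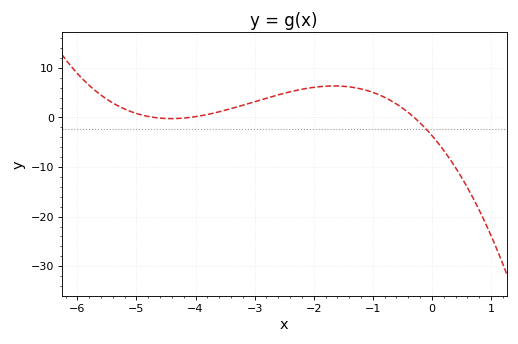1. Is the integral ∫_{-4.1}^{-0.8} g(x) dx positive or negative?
positive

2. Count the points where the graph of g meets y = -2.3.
1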